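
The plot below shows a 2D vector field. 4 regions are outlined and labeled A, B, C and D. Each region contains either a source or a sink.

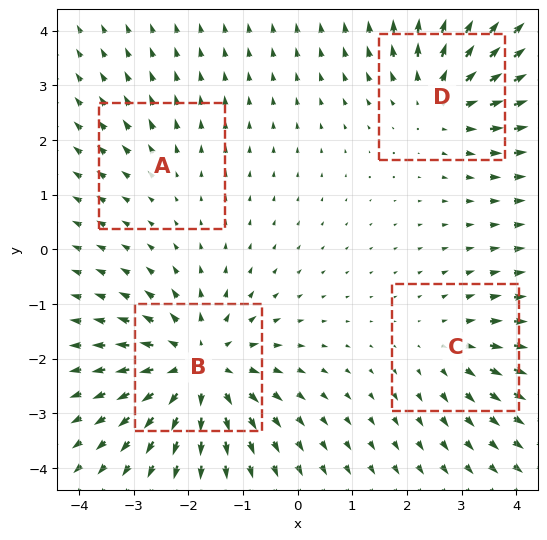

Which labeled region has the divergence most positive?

B

Divergence at each region's feature centre — A: about +2, B: about +7, C: about +3, D: about +5. Region B is most positive.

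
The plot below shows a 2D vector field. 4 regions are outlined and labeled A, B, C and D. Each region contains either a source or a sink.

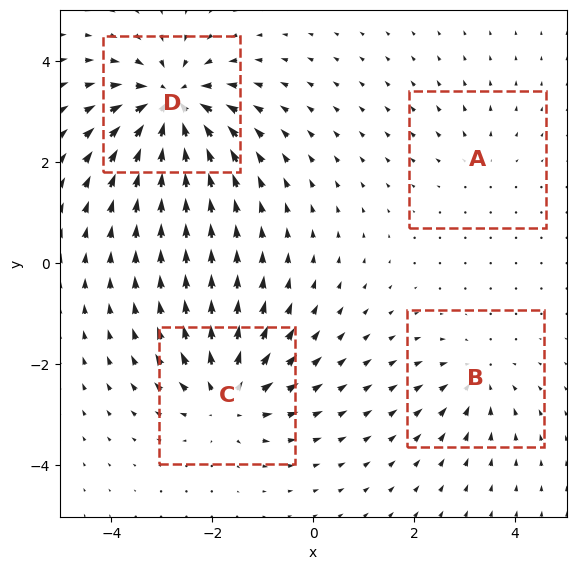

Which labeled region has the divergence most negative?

Divergence at each region's feature centre — A: about +2, B: about -4, C: about +6, D: about -8. Region D is most negative.

D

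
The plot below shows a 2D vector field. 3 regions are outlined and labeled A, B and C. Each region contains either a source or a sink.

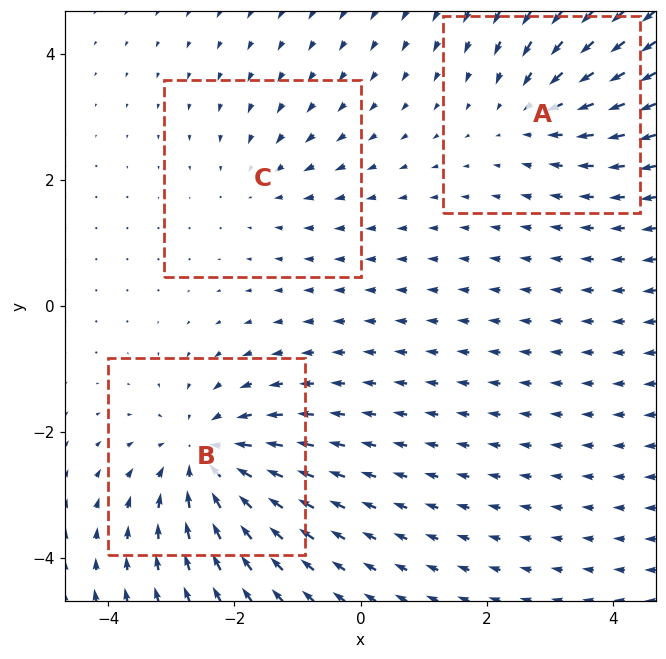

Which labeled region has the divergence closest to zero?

Divergence at each region's feature centre — A: about -3, B: about -4, C: about -2. Region C is closest to zero.

C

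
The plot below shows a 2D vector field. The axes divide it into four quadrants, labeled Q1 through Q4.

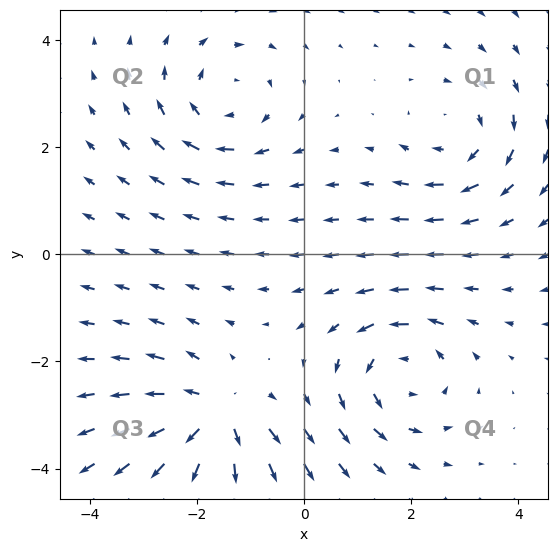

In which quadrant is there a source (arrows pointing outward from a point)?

The source sits at approximately (-1.7, -3.0), which lies in quadrant Q3. The divergence there is about +6, positive as expected for a source.

Q3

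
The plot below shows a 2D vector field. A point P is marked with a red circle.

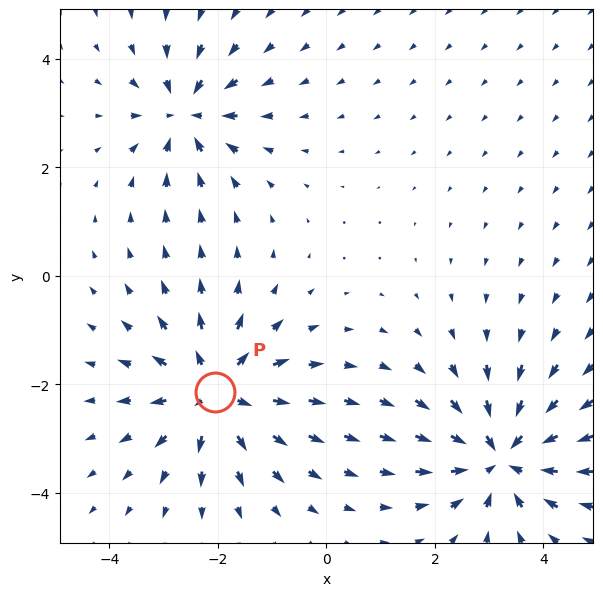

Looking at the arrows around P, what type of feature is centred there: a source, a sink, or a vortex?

At P (-2.0, -2.1) the arrows spread outward. Divergence about +5, curl ≈0 — positive divergence with near-zero curl is a source.

source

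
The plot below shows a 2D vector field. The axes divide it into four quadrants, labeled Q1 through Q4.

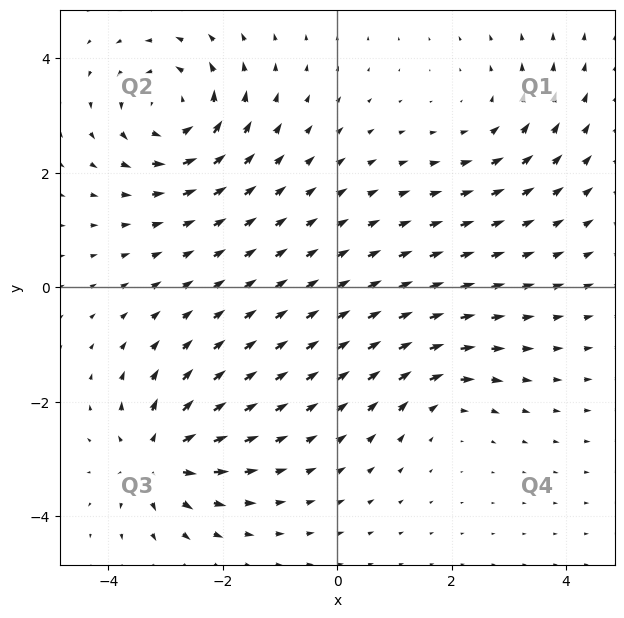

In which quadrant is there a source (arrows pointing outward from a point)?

Q3

The source sits at approximately (-3.1, -3.0), which lies in quadrant Q3. The divergence there is about +6, positive as expected for a source.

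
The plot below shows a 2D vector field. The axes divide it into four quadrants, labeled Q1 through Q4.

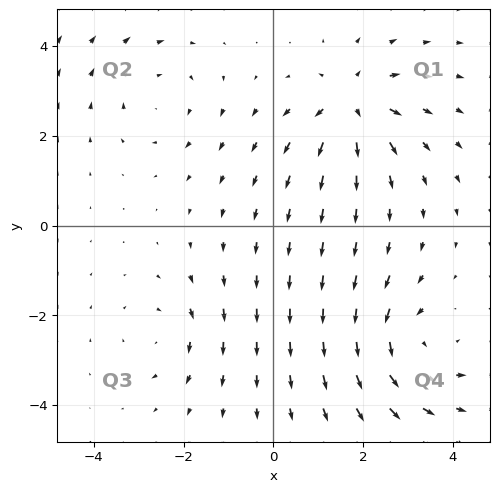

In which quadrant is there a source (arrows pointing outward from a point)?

The source sits at approximately (1.7, 2.7), which lies in quadrant Q1. The divergence there is about +6, positive as expected for a source.

Q1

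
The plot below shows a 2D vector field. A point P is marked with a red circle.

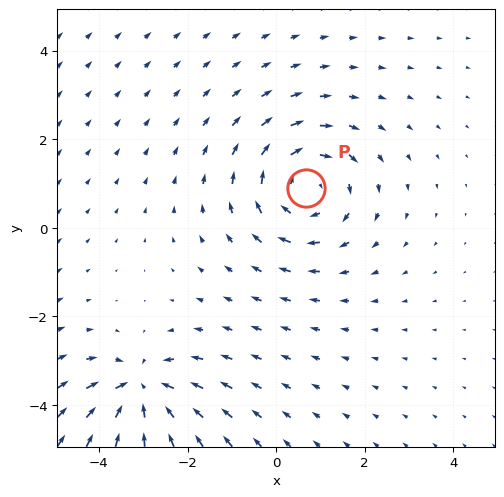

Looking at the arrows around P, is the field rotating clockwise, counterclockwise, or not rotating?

clockwise

Near P at (0.7, 0.9) the arrows circulate clockwise. The curl (z-component) there is about -3; negative curl means clockwise rotation.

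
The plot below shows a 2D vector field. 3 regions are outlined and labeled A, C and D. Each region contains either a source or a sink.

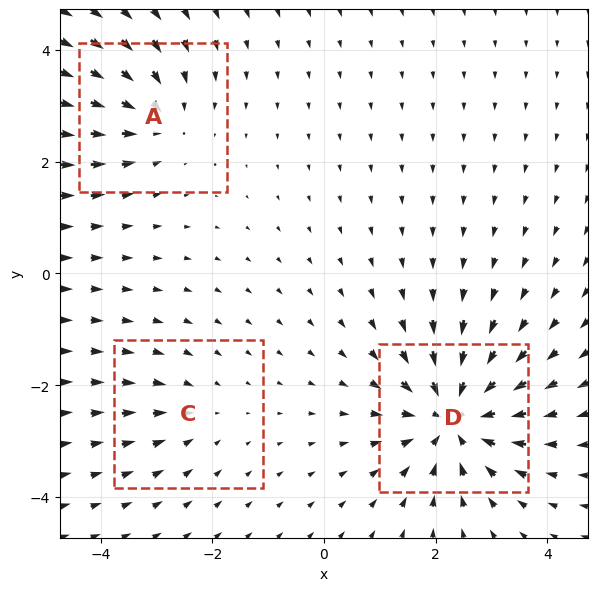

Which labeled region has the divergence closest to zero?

C

Divergence at each region's feature centre — A: about -3, C: about -2, D: about -5. Region C is closest to zero.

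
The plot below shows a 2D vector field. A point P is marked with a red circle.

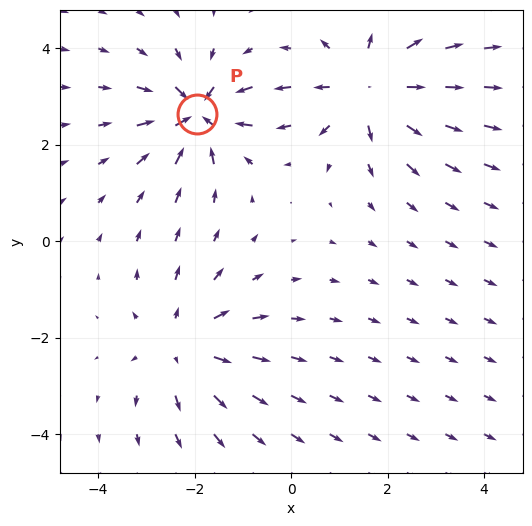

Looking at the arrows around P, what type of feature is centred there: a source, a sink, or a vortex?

At P (-1.9, 2.6) the arrows converge inward. Divergence about -6, curl ≈0 — negative divergence with near-zero curl is a sink.

sink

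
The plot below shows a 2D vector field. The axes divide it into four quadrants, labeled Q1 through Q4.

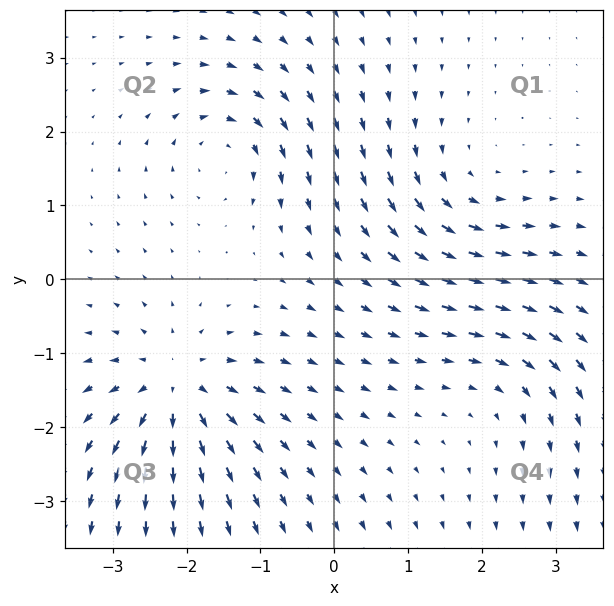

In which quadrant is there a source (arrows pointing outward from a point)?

The source sits at approximately (-2.1, -1.5), which lies in quadrant Q3. The divergence there is about +5, positive as expected for a source.

Q3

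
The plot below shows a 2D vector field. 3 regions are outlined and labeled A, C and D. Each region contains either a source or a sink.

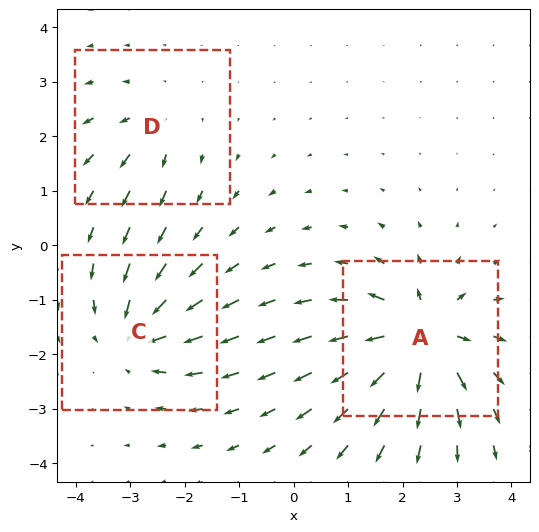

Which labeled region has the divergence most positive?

Divergence at each region's feature centre — A: about +6, C: about -4, D: about +2. Region A is most positive.

A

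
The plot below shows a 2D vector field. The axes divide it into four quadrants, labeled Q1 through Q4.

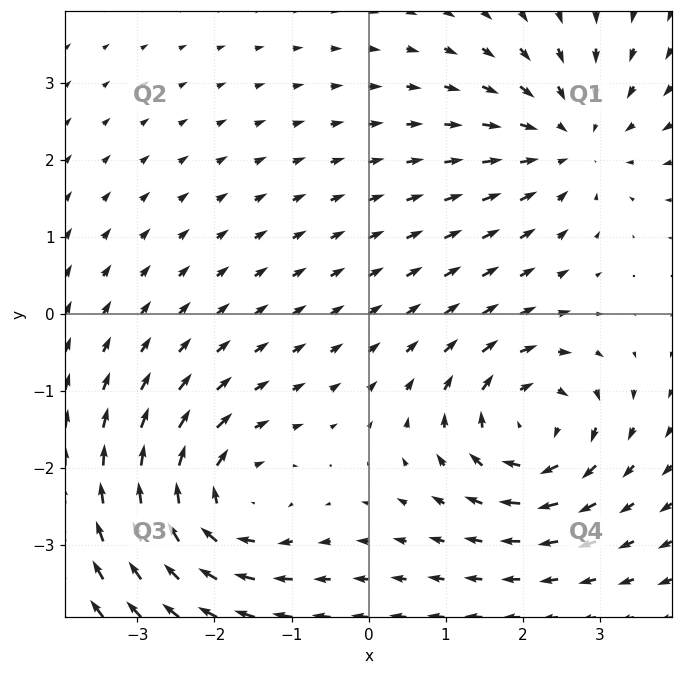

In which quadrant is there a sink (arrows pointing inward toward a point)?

The sink sits at approximately (2.6, 2.2), which lies in quadrant Q1. The divergence there is about -2, negative as expected for a sink.

Q1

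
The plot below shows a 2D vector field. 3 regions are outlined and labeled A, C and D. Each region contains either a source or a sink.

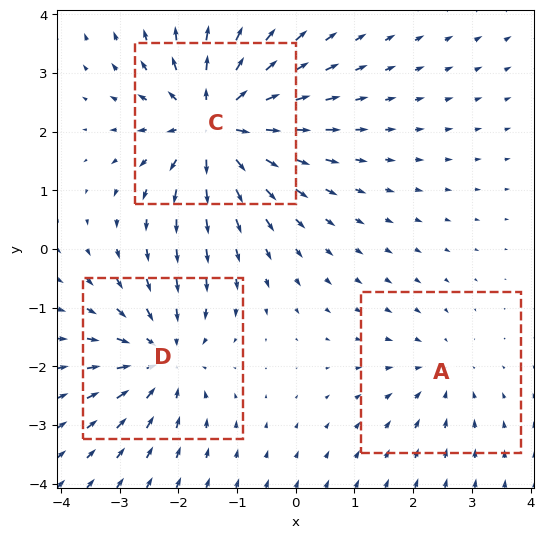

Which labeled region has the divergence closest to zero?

A

Divergence at each region's feature centre — A: about -2, C: about +5, D: about -4. Region A is closest to zero.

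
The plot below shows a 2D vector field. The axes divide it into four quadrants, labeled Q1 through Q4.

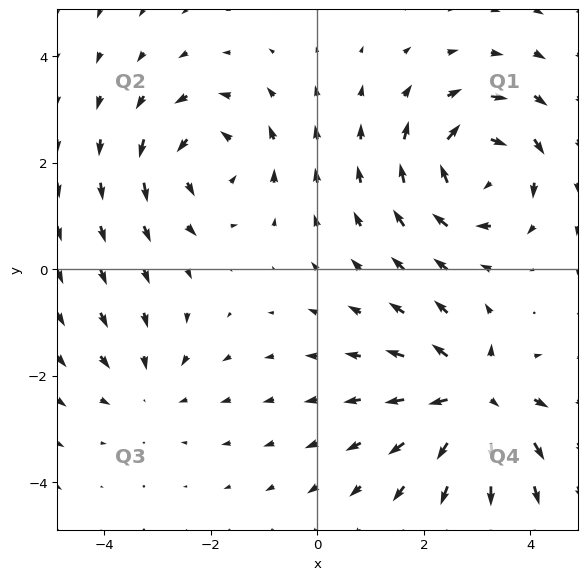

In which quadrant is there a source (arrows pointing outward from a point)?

Q4

The source sits at approximately (2.9, -2.4), which lies in quadrant Q4. The divergence there is about +6, positive as expected for a source.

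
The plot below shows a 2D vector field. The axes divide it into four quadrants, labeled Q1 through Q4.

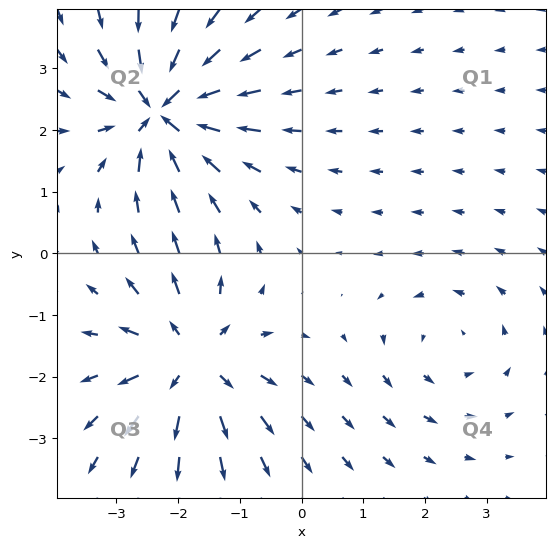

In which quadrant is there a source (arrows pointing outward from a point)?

Q3

The source sits at approximately (-1.8, -1.7), which lies in quadrant Q3. The divergence there is about +5, positive as expected for a source.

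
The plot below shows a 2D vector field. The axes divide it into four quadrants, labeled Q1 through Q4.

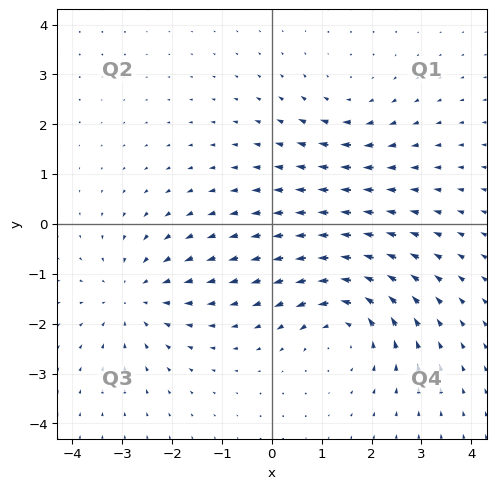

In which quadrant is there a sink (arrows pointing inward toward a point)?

Q3

The sink sits at approximately (-2.7, -1.4), which lies in quadrant Q3. The divergence there is about -3, negative as expected for a sink.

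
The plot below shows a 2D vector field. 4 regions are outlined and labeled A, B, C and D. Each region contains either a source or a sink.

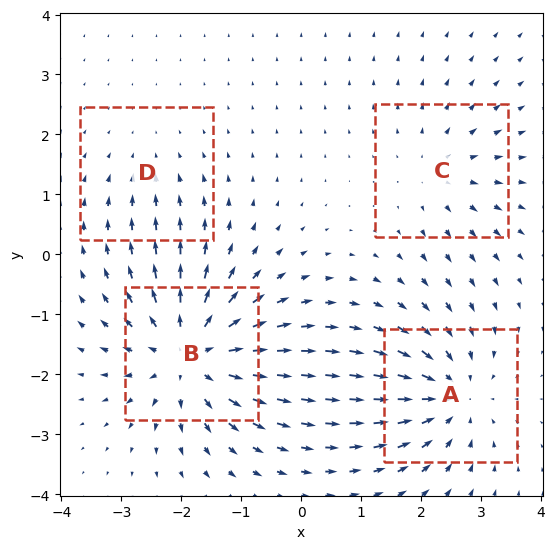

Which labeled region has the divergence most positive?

Divergence at each region's feature centre — A: about -6, B: about +7, C: about +3, D: about -2. Region B is most positive.

B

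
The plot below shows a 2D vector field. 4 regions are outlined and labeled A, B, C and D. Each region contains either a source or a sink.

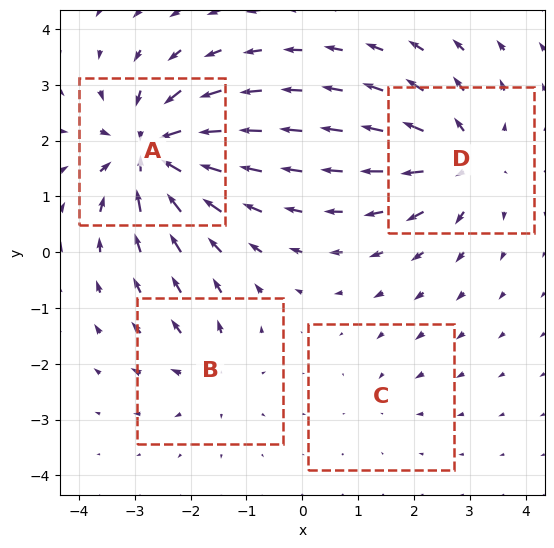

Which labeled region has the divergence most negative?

A

Divergence at each region's feature centre — A: about -9, B: about +4, C: about -2, D: about +6. Region A is most negative.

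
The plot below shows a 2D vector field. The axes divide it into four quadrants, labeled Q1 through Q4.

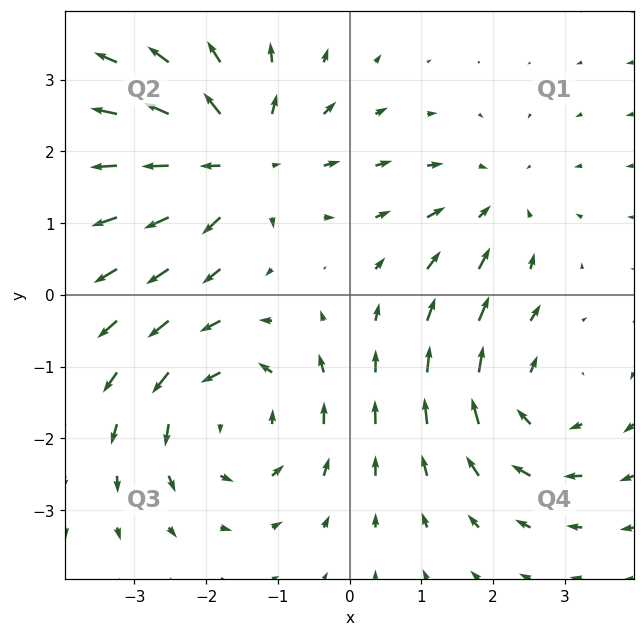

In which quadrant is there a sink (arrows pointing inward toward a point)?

The sink sits at approximately (2.0, 1.3), which lies in quadrant Q1. The divergence there is about -3, negative as expected for a sink.

Q1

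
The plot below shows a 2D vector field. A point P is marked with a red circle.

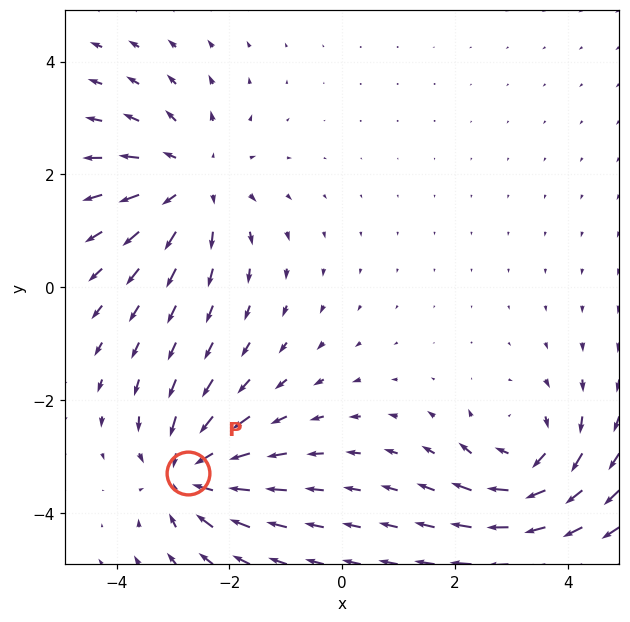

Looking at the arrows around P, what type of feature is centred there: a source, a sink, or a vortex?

At P (-2.7, -3.3) the arrows converge inward. Divergence about -5, curl ≈0 — negative divergence with near-zero curl is a sink.

sink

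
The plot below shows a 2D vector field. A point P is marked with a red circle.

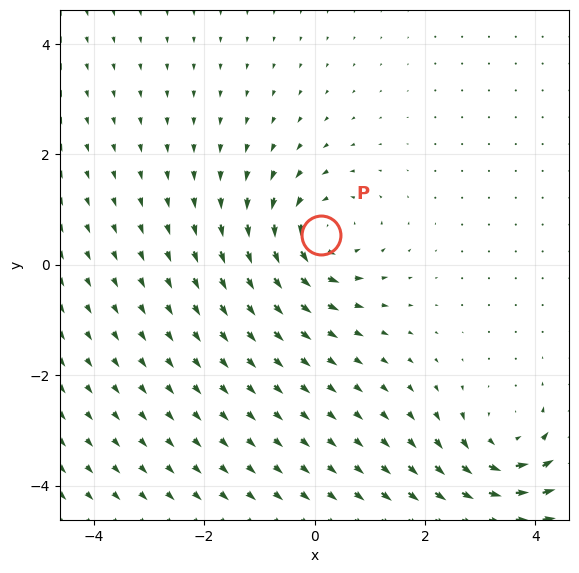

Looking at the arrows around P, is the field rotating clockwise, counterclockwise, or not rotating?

Near P at (0.1, 0.5) the arrows circulate counterclockwise. The curl (z-component) there is about +5; positive curl means counterclockwise rotation.

counterclockwise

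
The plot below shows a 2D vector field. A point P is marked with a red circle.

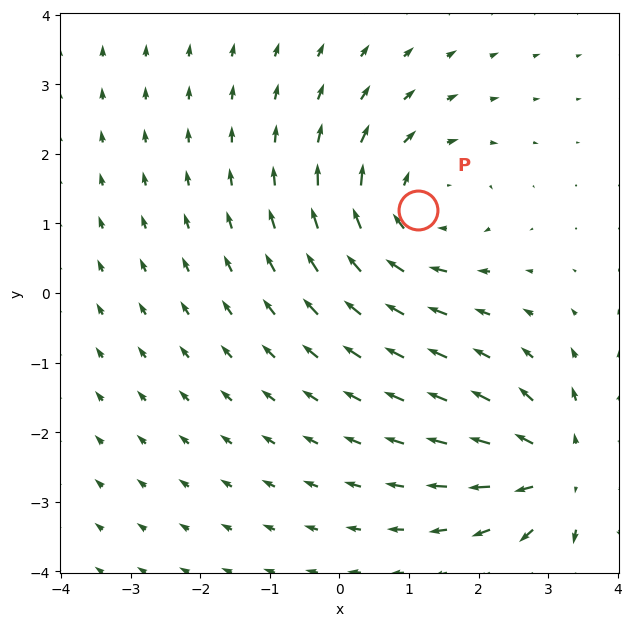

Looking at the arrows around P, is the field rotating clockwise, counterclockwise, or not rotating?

Near P at (1.1, 1.2) the arrows circulate clockwise. The curl (z-component) there is about -3; negative curl means clockwise rotation.

clockwise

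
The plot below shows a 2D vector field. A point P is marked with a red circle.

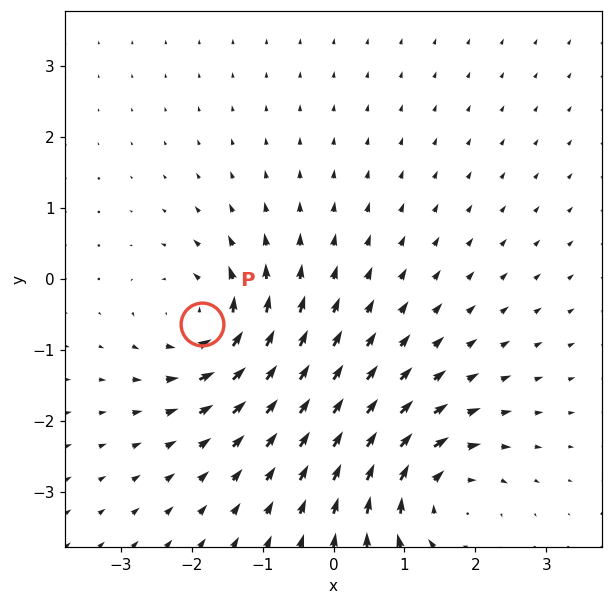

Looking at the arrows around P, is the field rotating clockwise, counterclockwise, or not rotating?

counterclockwise

Near P at (-1.8, -0.6) the arrows circulate counterclockwise. The curl (z-component) there is about +4; positive curl means counterclockwise rotation.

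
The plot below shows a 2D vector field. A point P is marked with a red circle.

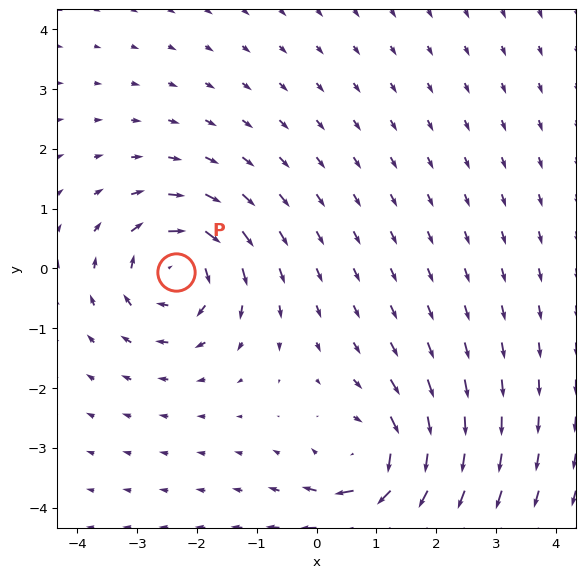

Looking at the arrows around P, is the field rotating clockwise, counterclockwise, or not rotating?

clockwise

Near P at (-2.3, -0.1) the arrows circulate clockwise. The curl (z-component) there is about -6; negative curl means clockwise rotation.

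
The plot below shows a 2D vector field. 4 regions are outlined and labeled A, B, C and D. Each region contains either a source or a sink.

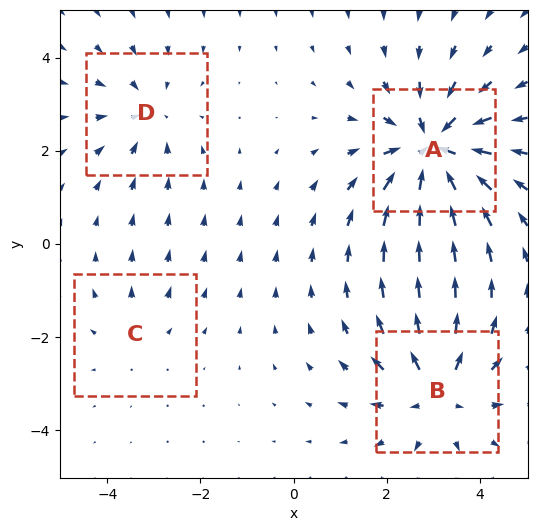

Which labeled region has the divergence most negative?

Divergence at each region's feature centre — A: about -7, B: about +5, C: about +2, D: about -3. Region A is most negative.

A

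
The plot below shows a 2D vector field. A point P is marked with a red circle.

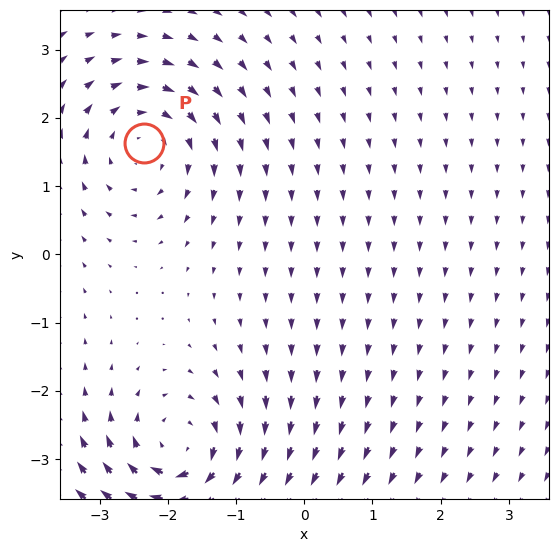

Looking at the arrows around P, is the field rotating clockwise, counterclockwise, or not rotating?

Near P at (-2.3, 1.6) the arrows circulate clockwise. The curl (z-component) there is about -4; negative curl means clockwise rotation.

clockwise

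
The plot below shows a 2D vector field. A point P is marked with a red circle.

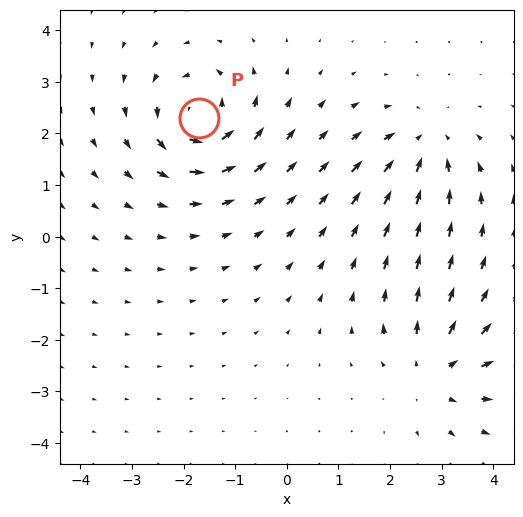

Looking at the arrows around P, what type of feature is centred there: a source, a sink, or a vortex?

At P (-1.7, 2.3) the arrows circulate counterclockwise. Divergence ≈0, curl about +4 — near-zero divergence with nonzero curl is a vortex.

vortex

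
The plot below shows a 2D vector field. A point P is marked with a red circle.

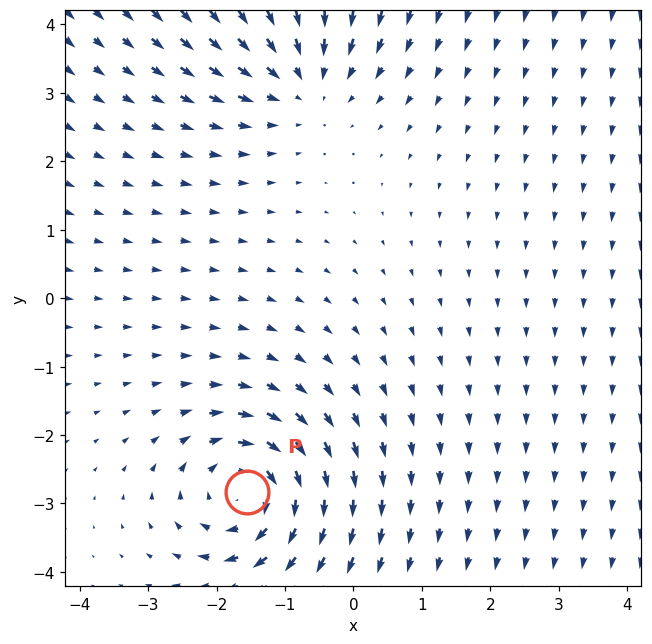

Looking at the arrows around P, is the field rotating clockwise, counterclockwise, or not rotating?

clockwise

Near P at (-1.6, -2.8) the arrows circulate clockwise. The curl (z-component) there is about -4; negative curl means clockwise rotation.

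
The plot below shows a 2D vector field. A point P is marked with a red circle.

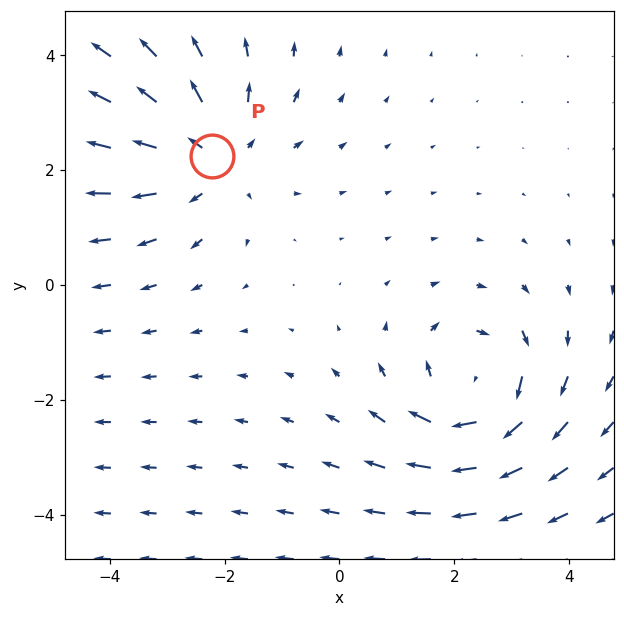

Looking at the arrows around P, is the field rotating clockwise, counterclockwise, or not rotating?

not rotating

Near P at (-2.2, 2.2) the arrows show no circulation. The curl there is ≈0.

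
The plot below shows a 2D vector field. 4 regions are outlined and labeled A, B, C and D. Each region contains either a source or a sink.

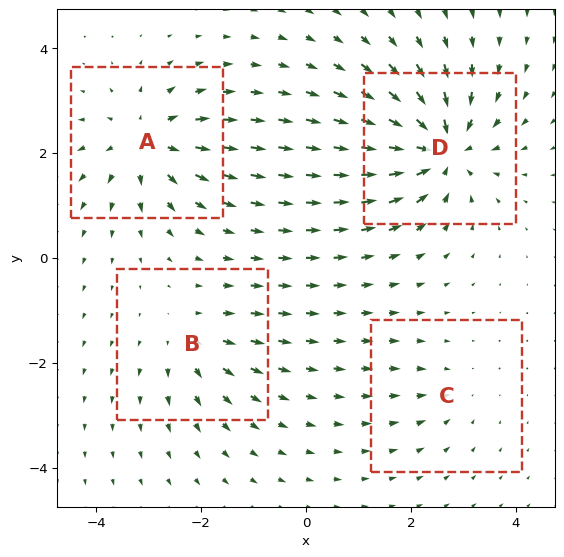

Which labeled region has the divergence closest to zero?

C

Divergence at each region's feature centre — A: about +6, B: about +4, C: about -2, D: about -8. Region C is closest to zero.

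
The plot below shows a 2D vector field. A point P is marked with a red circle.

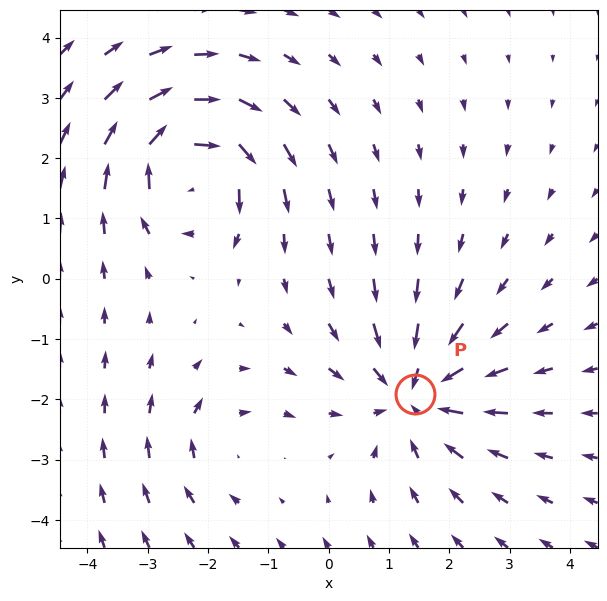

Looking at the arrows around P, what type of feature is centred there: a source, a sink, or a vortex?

At P (1.4, -1.9) the arrows converge inward. Divergence about -5, curl ≈0 — negative divergence with near-zero curl is a sink.

sink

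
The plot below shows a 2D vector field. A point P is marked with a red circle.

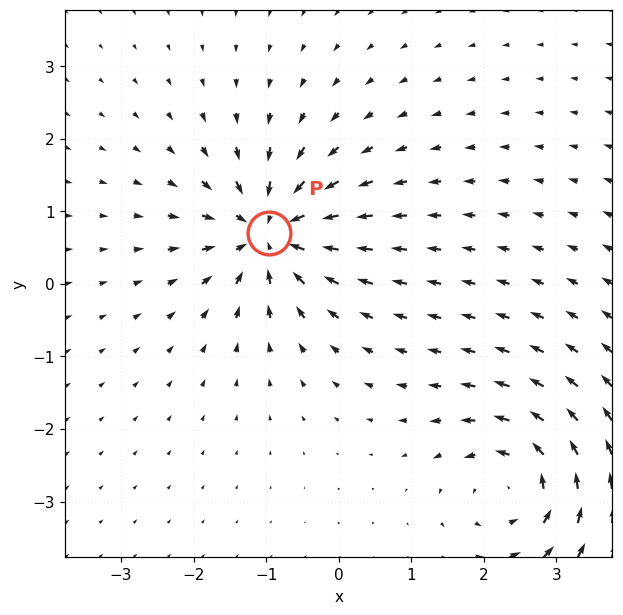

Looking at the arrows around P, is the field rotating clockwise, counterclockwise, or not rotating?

not rotating

Near P at (-1.0, 0.7) the arrows show no circulation. The curl there is ≈0.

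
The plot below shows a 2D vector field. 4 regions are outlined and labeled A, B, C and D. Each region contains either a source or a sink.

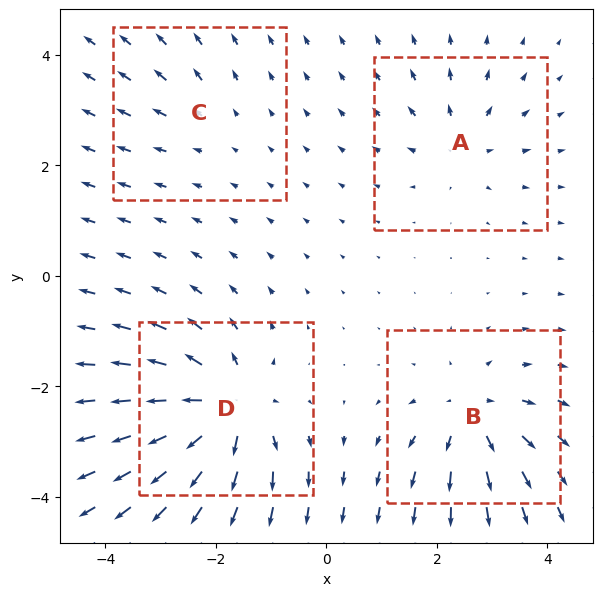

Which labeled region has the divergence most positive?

Divergence at each region's feature centre — A: about +4, B: about +6, C: about +2, D: about +8. Region D is most positive.

D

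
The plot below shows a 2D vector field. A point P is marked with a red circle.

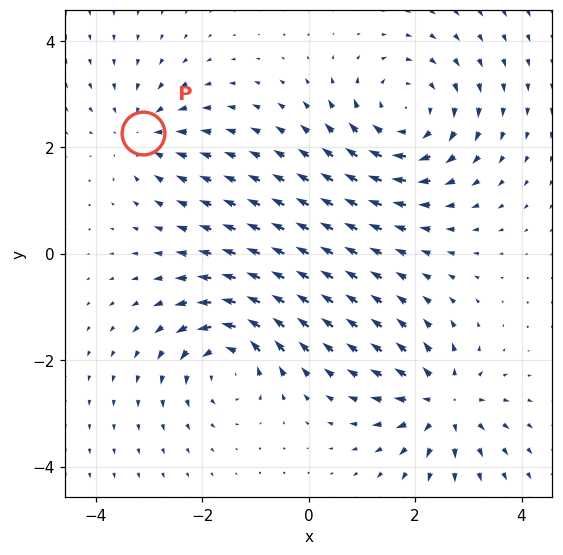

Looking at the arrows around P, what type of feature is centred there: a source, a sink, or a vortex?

sink

At P (-3.1, 2.3) the arrows converge inward. Divergence about -3, curl ≈0 — negative divergence with near-zero curl is a sink.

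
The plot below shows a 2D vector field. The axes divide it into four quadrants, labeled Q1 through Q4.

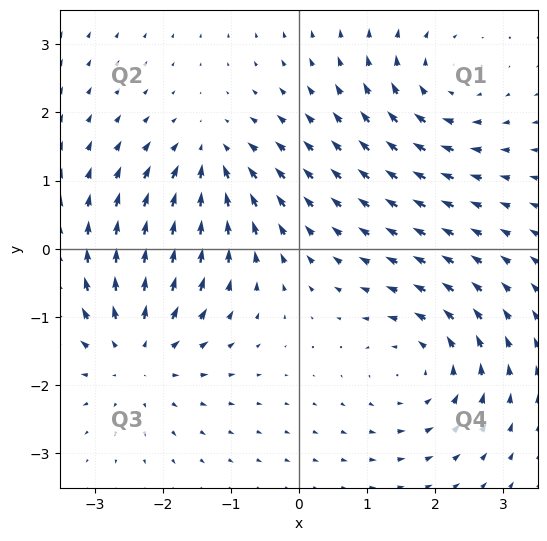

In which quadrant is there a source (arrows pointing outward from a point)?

Q3

The source sits at approximately (-2.4, -1.5), which lies in quadrant Q3. The divergence there is about +5, positive as expected for a source.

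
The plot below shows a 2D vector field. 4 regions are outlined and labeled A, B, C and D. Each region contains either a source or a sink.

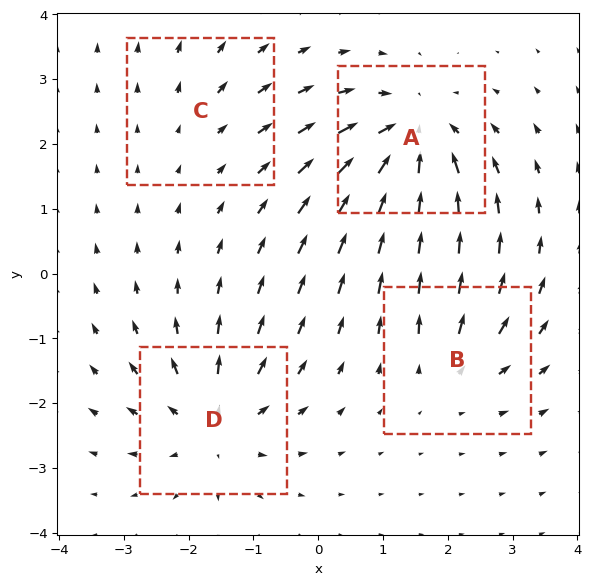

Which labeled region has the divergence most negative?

A

Divergence at each region's feature centre — A: about -7, B: about +4, C: about +2, D: about +5. Region A is most negative.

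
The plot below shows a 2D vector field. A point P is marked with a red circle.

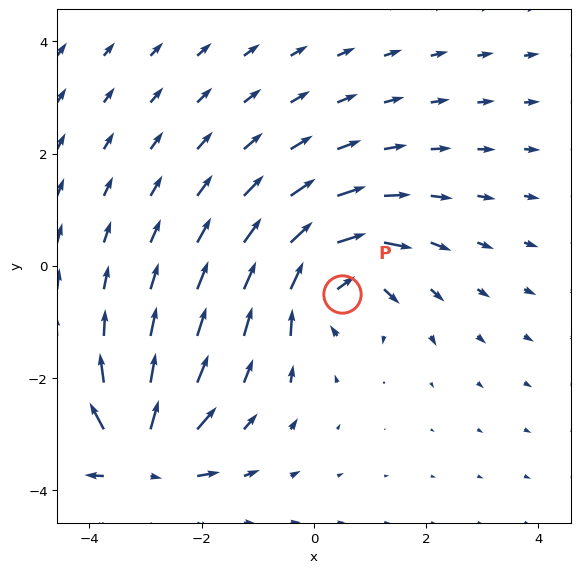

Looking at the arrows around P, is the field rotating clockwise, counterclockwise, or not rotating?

clockwise

Near P at (0.5, -0.5) the arrows circulate clockwise. The curl (z-component) there is about -6; negative curl means clockwise rotation.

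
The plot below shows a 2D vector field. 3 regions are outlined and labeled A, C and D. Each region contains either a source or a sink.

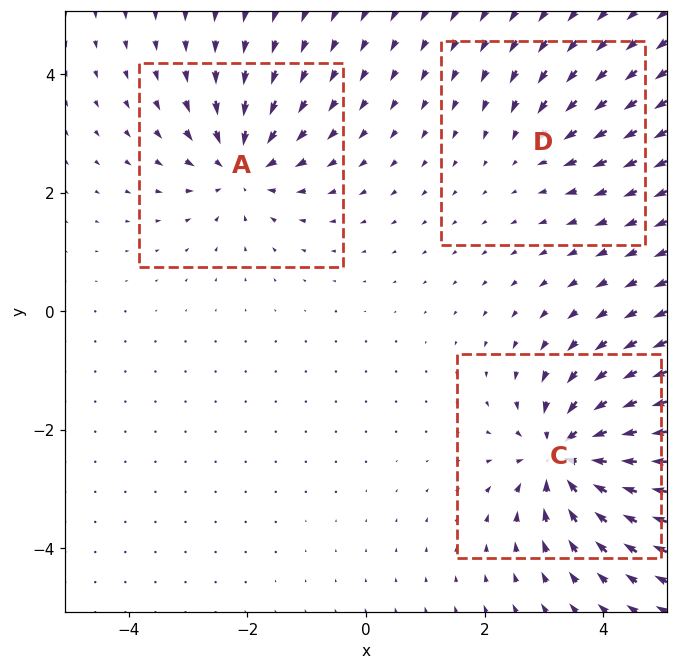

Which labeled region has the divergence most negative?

C

Divergence at each region's feature centre — A: about -4, C: about -6, D: about -2. Region C is most negative.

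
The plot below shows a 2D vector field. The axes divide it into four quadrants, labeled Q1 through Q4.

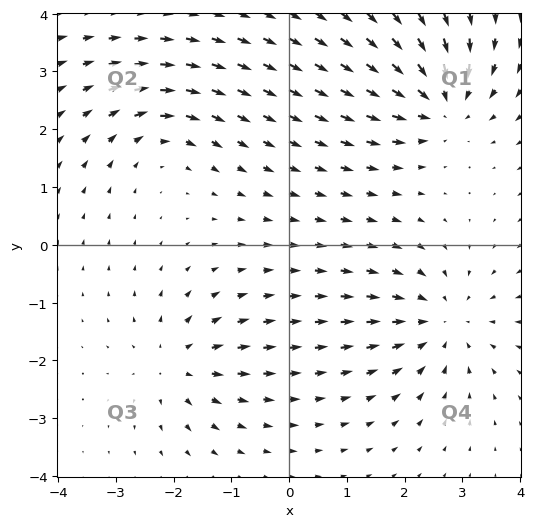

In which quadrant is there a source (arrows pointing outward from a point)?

Q3

The source sits at approximately (-1.9, -2.1), which lies in quadrant Q3. The divergence there is about +4, positive as expected for a source.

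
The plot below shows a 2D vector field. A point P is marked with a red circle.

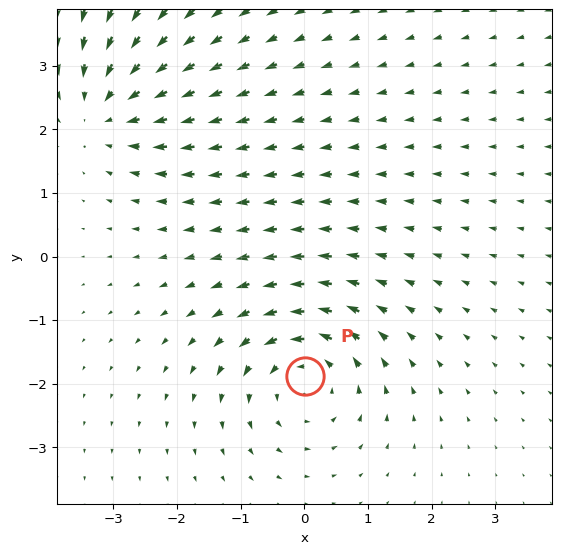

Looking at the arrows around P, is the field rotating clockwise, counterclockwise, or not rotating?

Near P at (0.0, -1.9) the arrows circulate counterclockwise. The curl (z-component) there is about +5; positive curl means counterclockwise rotation.

counterclockwise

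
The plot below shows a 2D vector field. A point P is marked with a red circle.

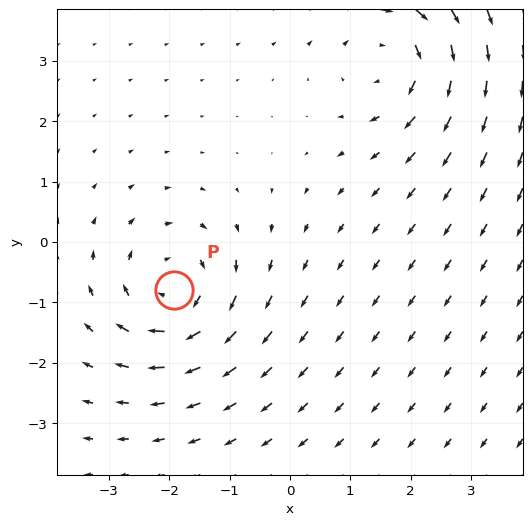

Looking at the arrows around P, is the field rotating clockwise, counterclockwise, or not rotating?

Near P at (-1.9, -0.8) the arrows circulate clockwise. The curl (z-component) there is about -4; negative curl means clockwise rotation.

clockwise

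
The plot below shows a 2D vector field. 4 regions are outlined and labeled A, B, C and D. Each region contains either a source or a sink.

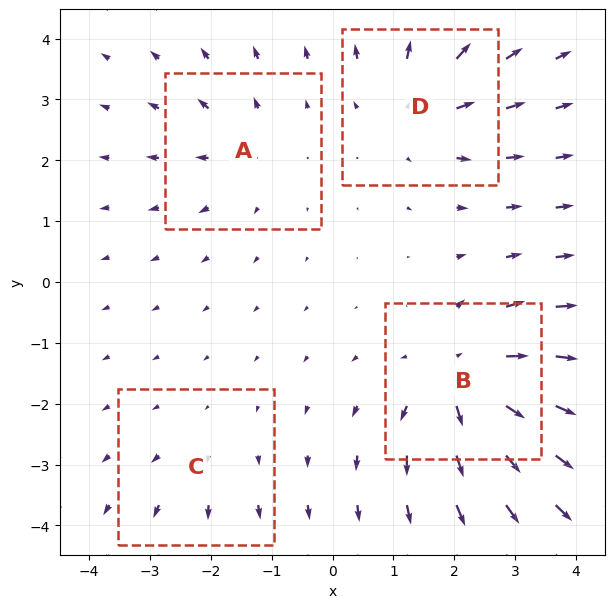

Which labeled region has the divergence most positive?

Divergence at each region's feature centre — A: about +3, B: about +7, C: about +2, D: about +5. Region B is most positive.

B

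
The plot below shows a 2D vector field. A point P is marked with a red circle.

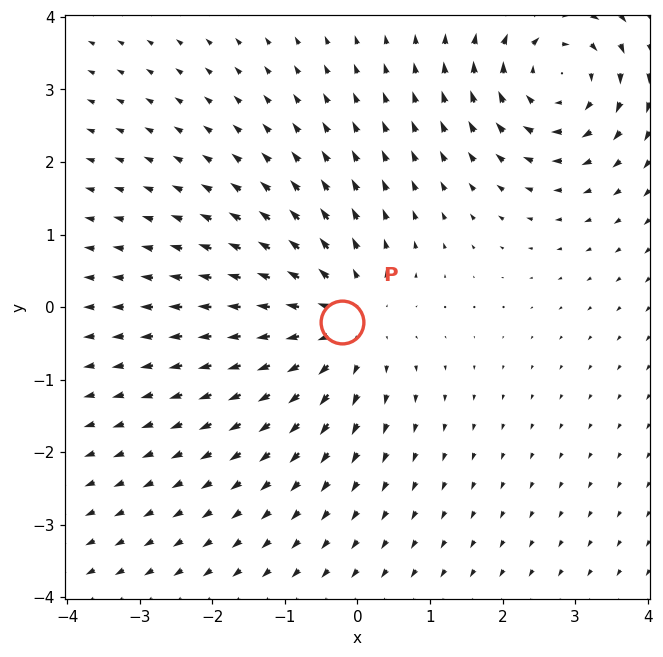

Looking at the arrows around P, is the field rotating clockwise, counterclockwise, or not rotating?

Near P at (-0.2, -0.2) the arrows show no circulation. The curl there is ≈0.

not rotating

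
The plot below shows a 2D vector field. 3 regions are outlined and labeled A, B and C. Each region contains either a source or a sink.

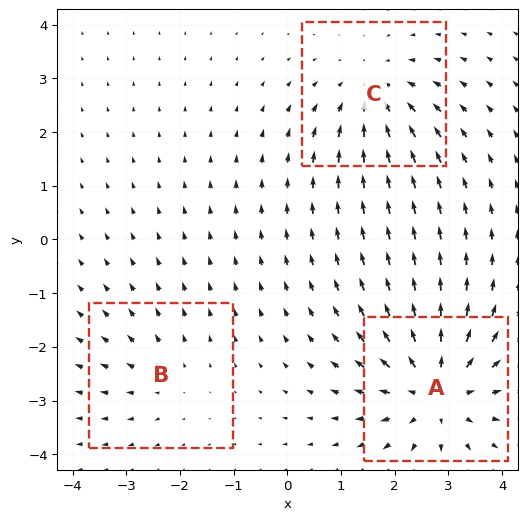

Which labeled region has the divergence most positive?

A

Divergence at each region's feature centre — A: about +4, B: about +2, C: about -3. Region A is most positive.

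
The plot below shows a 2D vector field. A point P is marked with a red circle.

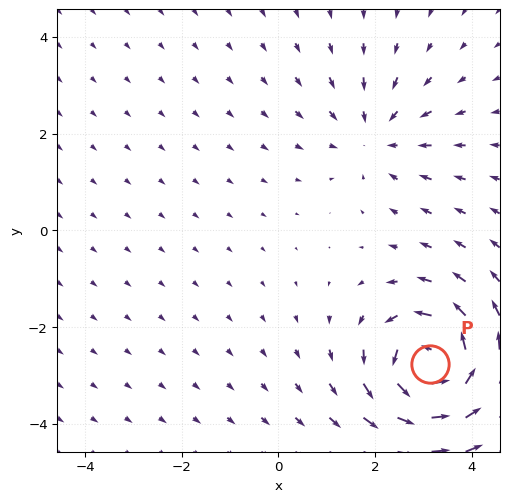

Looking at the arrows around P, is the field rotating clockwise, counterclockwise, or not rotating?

counterclockwise

Near P at (3.1, -2.8) the arrows circulate counterclockwise. The curl (z-component) there is about +6; positive curl means counterclockwise rotation.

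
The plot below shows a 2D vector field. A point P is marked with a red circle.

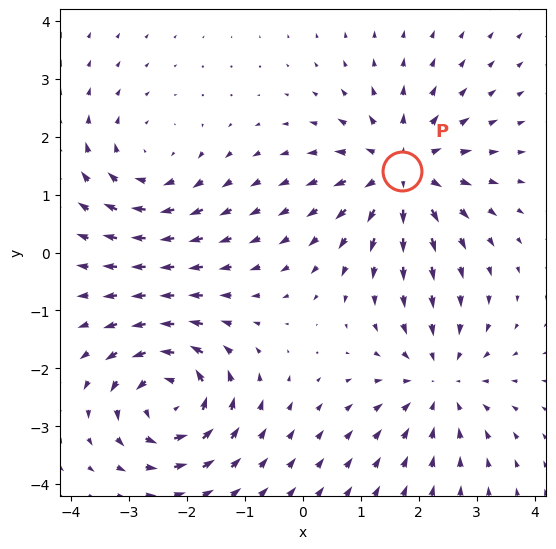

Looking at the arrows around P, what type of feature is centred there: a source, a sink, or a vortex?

source

At P (1.7, 1.4) the arrows spread outward. Divergence about +5, curl ≈0 — positive divergence with near-zero curl is a source.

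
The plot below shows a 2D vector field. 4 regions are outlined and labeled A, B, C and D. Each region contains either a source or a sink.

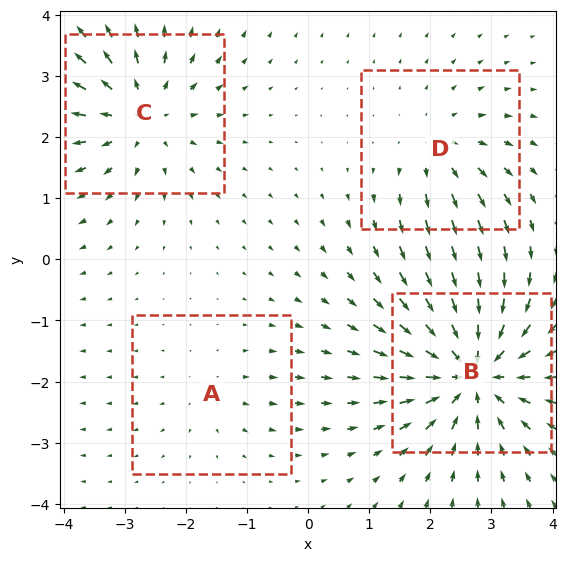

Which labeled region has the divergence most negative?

B

Divergence at each region's feature centre — A: about +2, B: about -7, C: about +5, D: about +4. Region B is most negative.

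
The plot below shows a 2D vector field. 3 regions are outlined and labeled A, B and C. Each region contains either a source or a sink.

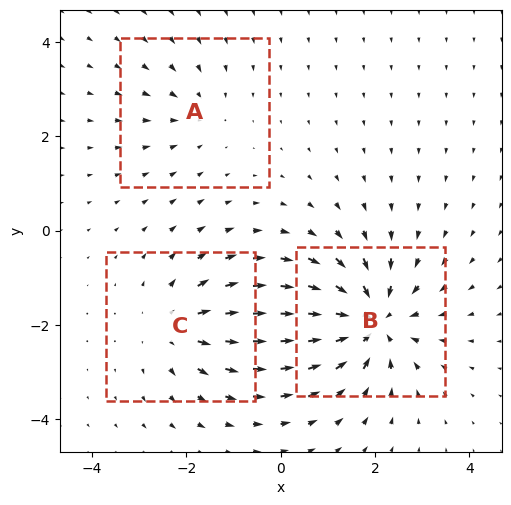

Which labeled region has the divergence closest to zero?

Divergence at each region's feature centre — A: about -2, B: about -5, C: about +3. Region A is closest to zero.

A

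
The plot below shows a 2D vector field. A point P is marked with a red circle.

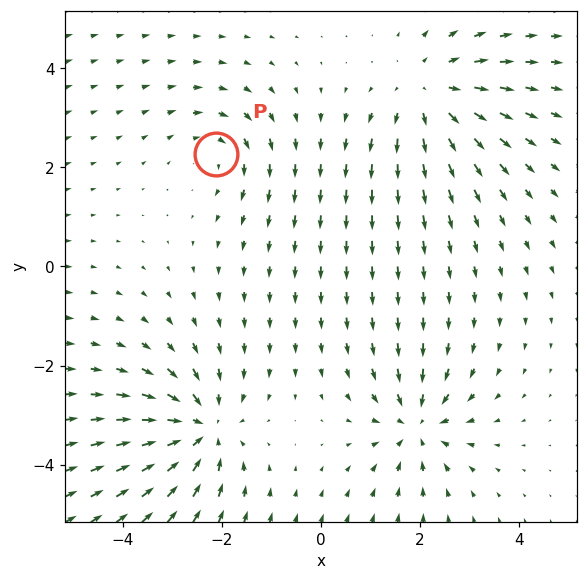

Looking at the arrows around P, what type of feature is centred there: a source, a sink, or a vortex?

vortex

At P (-2.1, 2.3) the arrows circulate clockwise. Divergence ≈0, curl about -3 — near-zero divergence with nonzero curl is a vortex.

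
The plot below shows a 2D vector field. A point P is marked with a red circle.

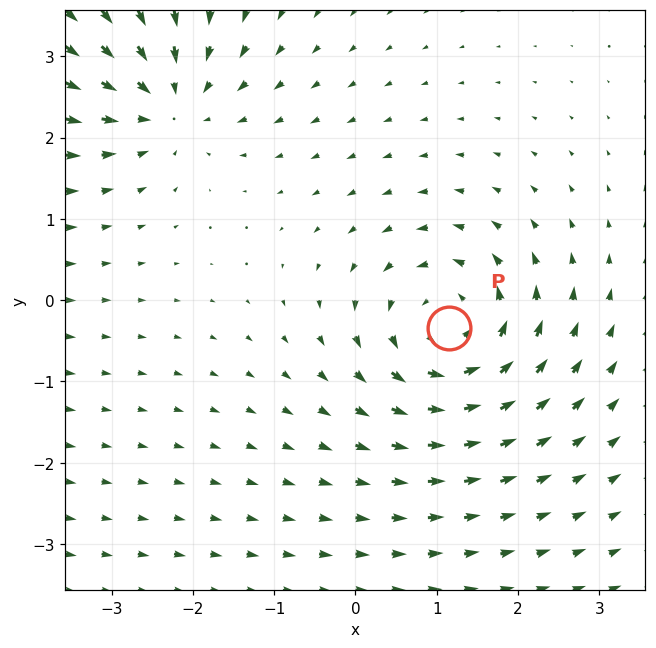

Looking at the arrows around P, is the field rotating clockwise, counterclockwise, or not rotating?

counterclockwise

Near P at (1.2, -0.3) the arrows circulate counterclockwise. The curl (z-component) there is about +5; positive curl means counterclockwise rotation.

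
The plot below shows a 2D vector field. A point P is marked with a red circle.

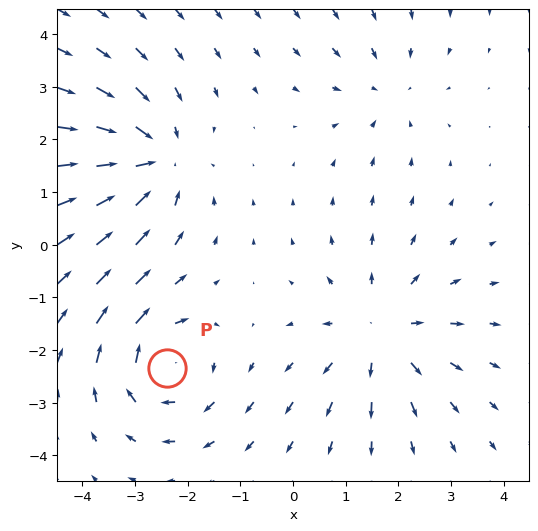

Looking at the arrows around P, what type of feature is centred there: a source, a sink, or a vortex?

vortex

At P (-2.4, -2.3) the arrows circulate clockwise. Divergence ≈0, curl about -5 — near-zero divergence with nonzero curl is a vortex.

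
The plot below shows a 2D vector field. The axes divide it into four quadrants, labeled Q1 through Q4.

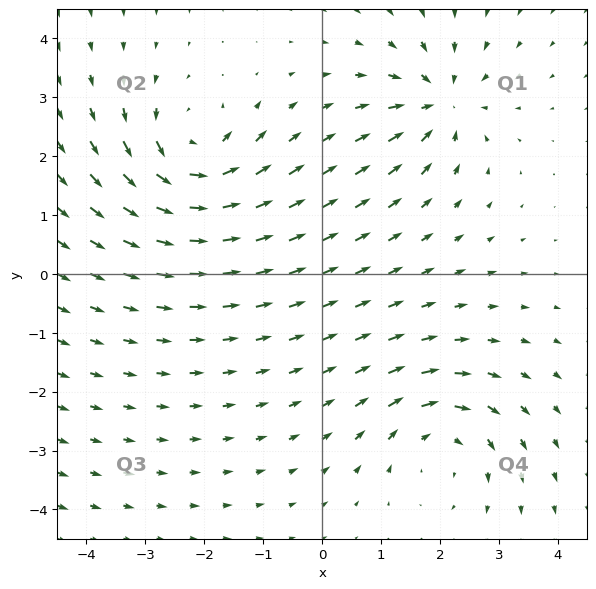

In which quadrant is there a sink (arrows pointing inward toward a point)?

The sink sits at approximately (2.0, 2.9), which lies in quadrant Q1. The divergence there is about -4, negative as expected for a sink.

Q1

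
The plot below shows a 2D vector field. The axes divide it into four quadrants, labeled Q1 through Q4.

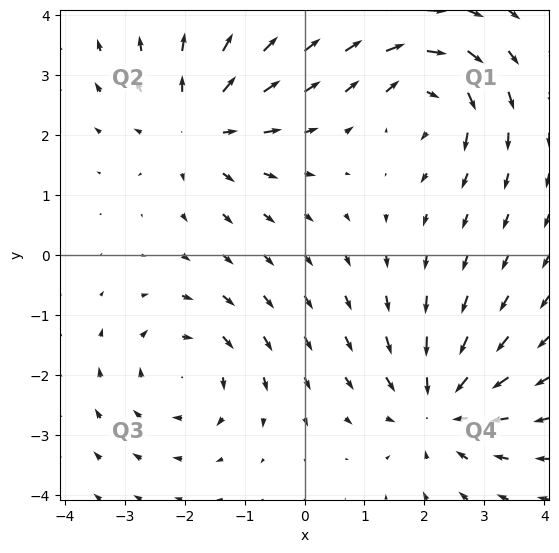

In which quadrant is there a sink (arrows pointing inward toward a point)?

Q4

The sink sits at approximately (2.3, -2.5), which lies in quadrant Q4. The divergence there is about -4, negative as expected for a sink.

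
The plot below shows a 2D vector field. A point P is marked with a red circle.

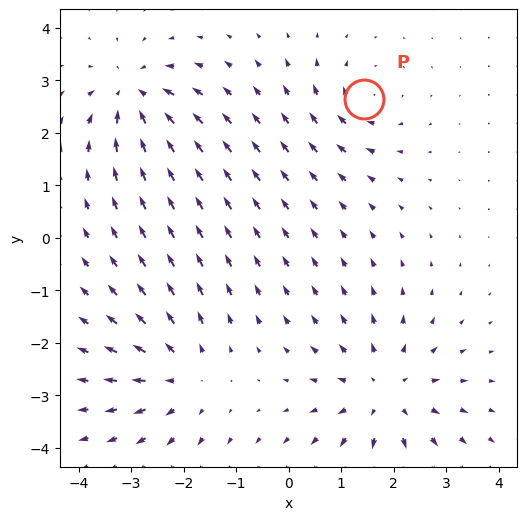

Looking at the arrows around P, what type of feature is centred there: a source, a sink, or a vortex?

At P (1.4, 2.6) the arrows circulate clockwise. Divergence ≈0, curl about -3 — near-zero divergence with nonzero curl is a vortex.

vortex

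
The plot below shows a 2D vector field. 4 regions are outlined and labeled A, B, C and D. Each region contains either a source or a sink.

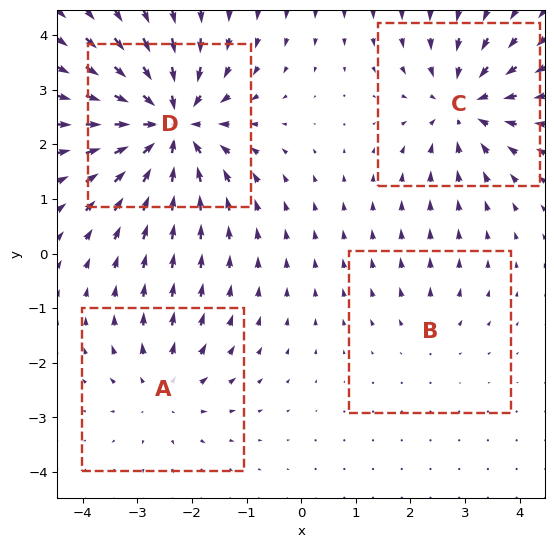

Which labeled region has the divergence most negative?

Divergence at each region's feature centre — A: about +3, B: about +2, C: about -5, D: about -7. Region D is most negative.

D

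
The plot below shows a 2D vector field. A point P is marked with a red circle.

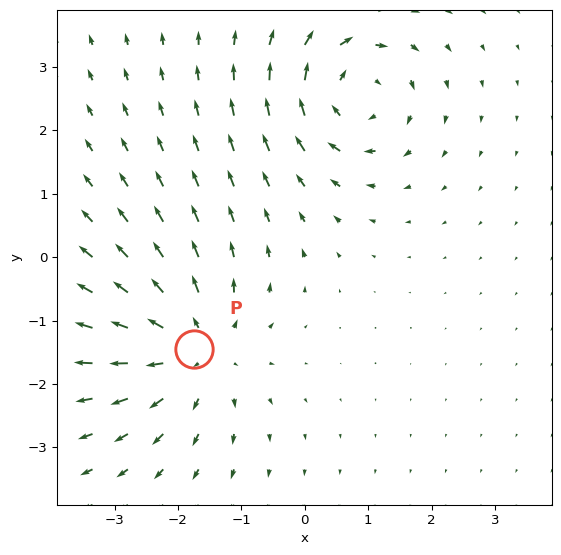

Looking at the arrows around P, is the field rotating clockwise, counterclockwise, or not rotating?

Near P at (-1.7, -1.4) the arrows show no circulation. The curl there is ≈0.

not rotating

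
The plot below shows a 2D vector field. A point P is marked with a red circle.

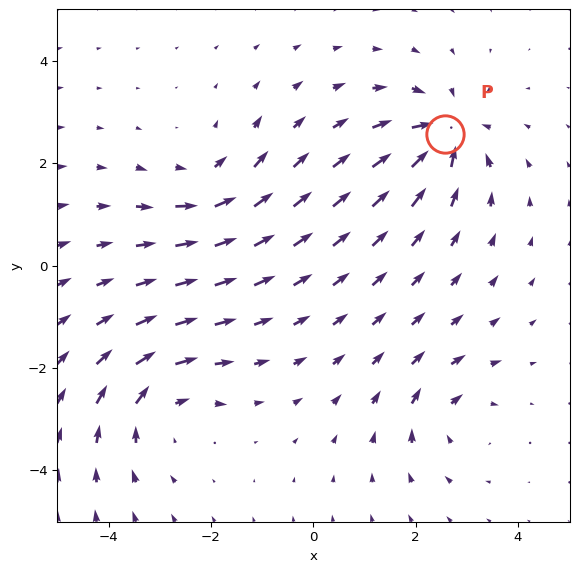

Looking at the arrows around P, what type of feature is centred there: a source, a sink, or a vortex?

At P (2.6, 2.6) the arrows converge inward. Divergence about -7, curl ≈0 — negative divergence with near-zero curl is a sink.

sink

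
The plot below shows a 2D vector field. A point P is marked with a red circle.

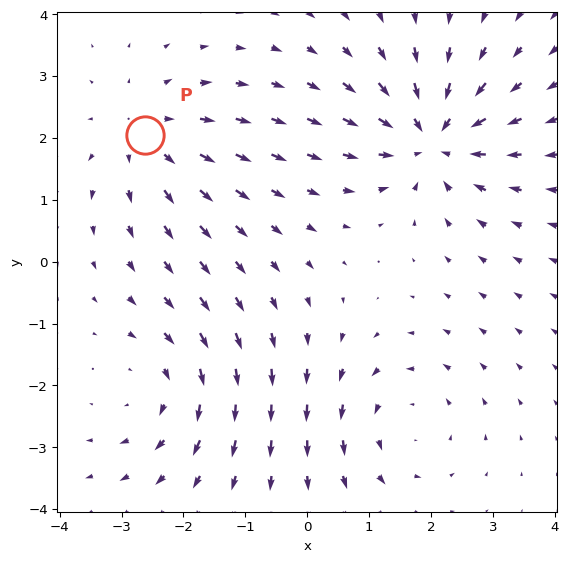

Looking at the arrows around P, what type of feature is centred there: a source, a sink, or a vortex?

At P (-2.6, 2.0) the arrows spread outward. Divergence about +2, curl ≈0 — positive divergence with near-zero curl is a source.

source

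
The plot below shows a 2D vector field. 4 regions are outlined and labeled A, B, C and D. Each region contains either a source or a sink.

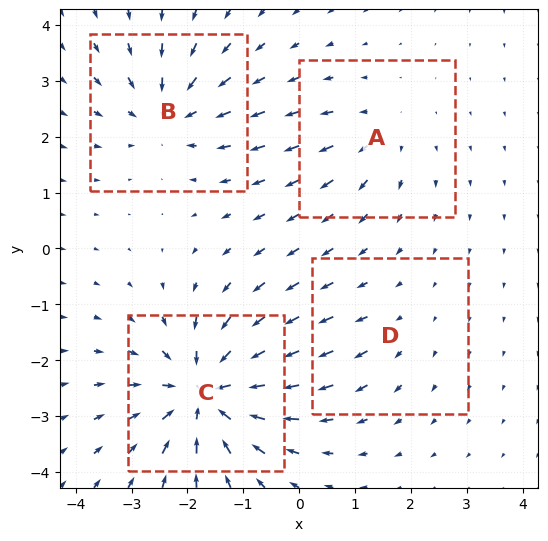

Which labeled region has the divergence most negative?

C

Divergence at each region's feature centre — A: about +3, B: about -5, C: about -8, D: about +2. Region C is most negative.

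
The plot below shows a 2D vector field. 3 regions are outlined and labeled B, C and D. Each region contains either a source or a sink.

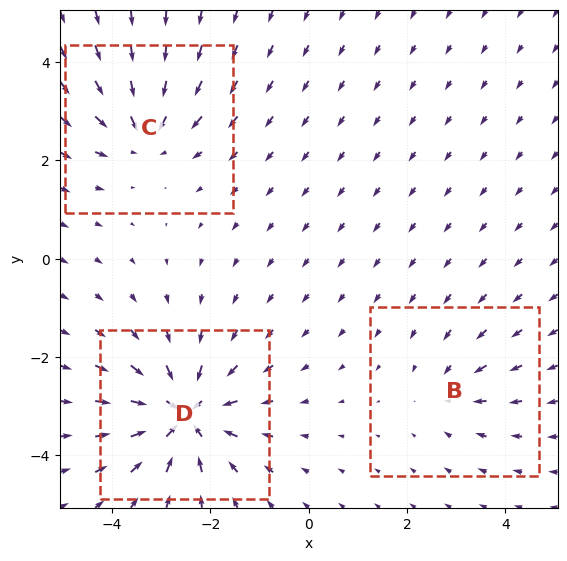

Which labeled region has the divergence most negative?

D

Divergence at each region's feature centre — B: about -2, C: about -3, D: about -5. Region D is most negative.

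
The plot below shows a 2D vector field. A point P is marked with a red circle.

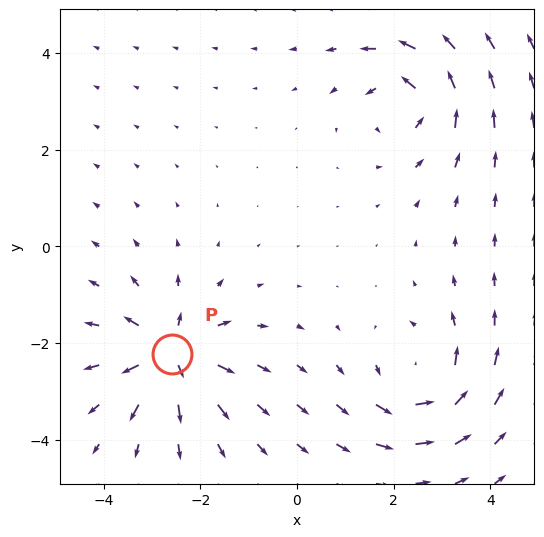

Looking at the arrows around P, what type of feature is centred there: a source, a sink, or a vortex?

source

At P (-2.6, -2.2) the arrows spread outward. Divergence about +7, curl ≈0 — positive divergence with near-zero curl is a source.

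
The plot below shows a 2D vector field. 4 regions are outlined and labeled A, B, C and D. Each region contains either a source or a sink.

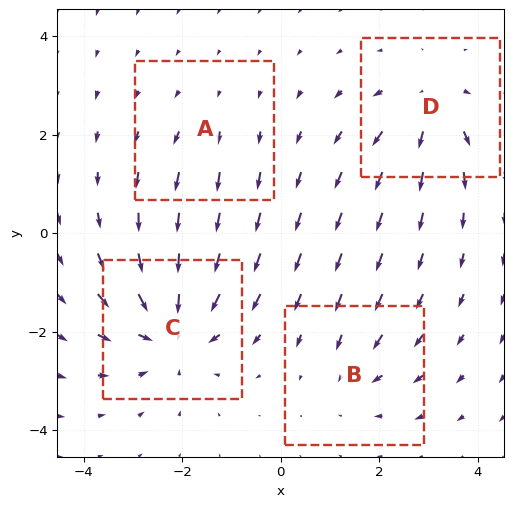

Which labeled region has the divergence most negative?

C

Divergence at each region's feature centre — A: about +2, B: about -3, C: about -6, D: about +4. Region C is most negative.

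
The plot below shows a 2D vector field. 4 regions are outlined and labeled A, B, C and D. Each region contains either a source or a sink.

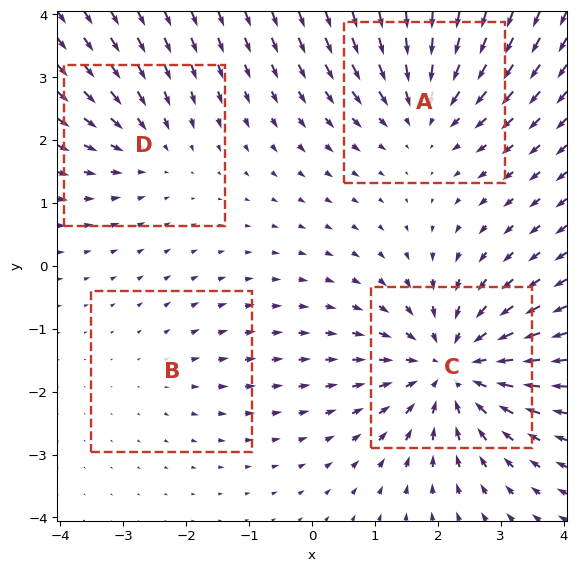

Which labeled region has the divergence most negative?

Divergence at each region's feature centre — A: about -4, B: about +2, C: about -6, D: about -3. Region C is most negative.

C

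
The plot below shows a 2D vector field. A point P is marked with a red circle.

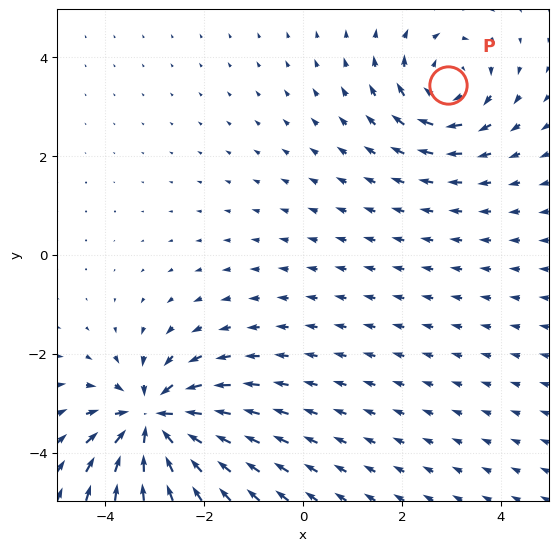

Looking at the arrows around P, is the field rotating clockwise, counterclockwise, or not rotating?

clockwise

Near P at (2.9, 3.4) the arrows circulate clockwise. The curl (z-component) there is about -4; negative curl means clockwise rotation.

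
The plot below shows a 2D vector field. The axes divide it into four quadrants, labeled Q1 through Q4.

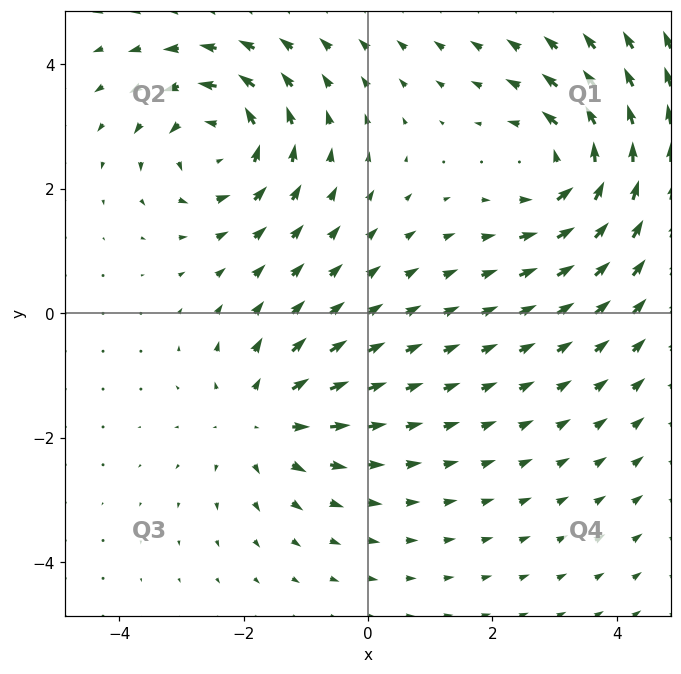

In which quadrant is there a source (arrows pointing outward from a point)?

Q3

The source sits at approximately (-1.7, -1.7), which lies in quadrant Q3. The divergence there is about +4, positive as expected for a source.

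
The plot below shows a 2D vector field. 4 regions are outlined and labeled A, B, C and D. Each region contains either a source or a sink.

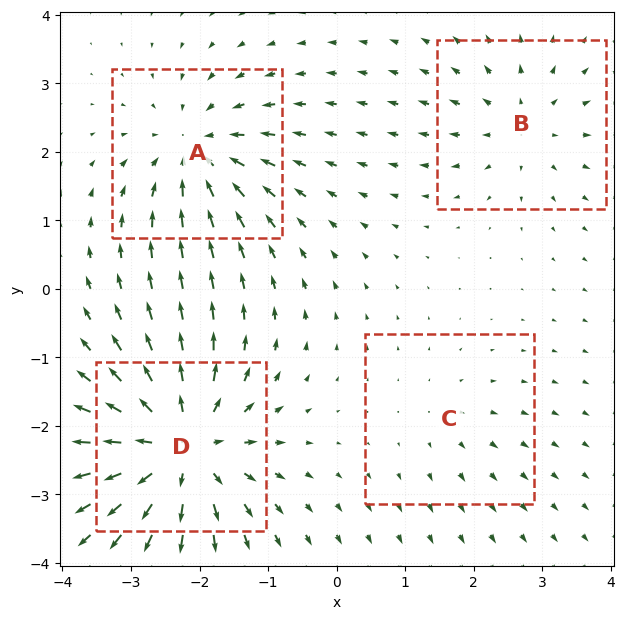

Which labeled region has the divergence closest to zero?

Divergence at each region's feature centre — A: about -6, B: about +4, C: about +2, D: about +8. Region C is closest to zero.

C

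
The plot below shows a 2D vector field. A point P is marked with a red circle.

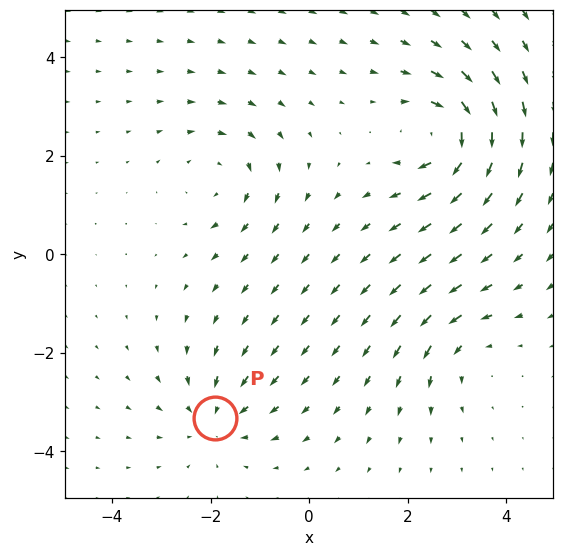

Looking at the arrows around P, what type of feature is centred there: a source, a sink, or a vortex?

sink

At P (-1.9, -3.3) the arrows converge inward. Divergence about -3, curl ≈0 — negative divergence with near-zero curl is a sink.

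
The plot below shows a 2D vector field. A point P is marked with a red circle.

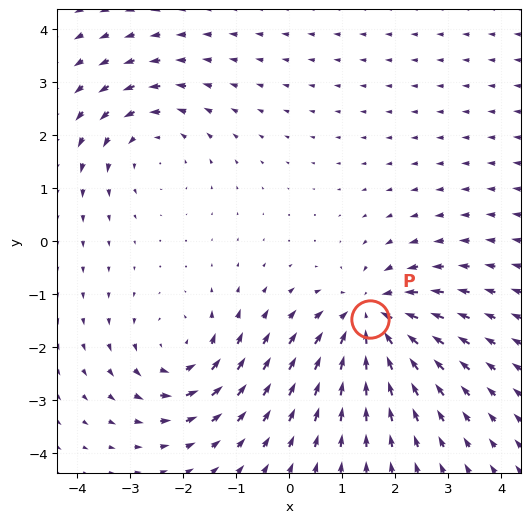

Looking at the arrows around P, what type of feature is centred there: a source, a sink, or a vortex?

At P (1.5, -1.5) the arrows converge inward. Divergence about -5, curl ≈0 — negative divergence with near-zero curl is a sink.

sink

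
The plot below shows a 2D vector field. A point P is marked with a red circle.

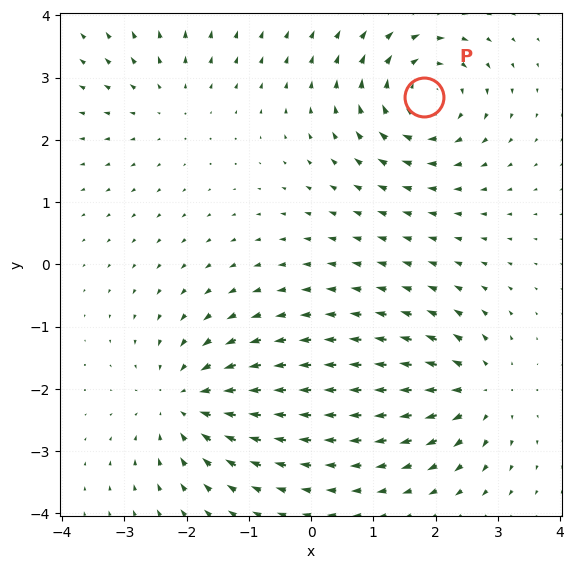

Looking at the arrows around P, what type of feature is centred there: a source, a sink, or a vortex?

At P (1.8, 2.7) the arrows circulate clockwise. Divergence ≈0, curl about -6 — near-zero divergence with nonzero curl is a vortex.

vortex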